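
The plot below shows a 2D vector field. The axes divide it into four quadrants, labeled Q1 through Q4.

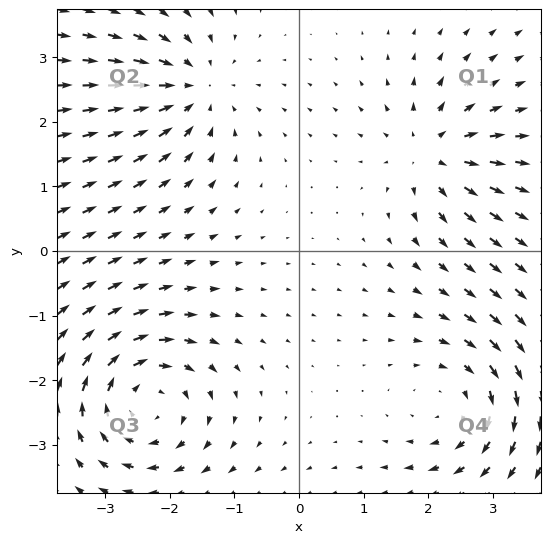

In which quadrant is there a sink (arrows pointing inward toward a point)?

Q2

The sink sits at approximately (-1.6, 2.5), which lies in quadrant Q2. The divergence there is about -4, negative as expected for a sink.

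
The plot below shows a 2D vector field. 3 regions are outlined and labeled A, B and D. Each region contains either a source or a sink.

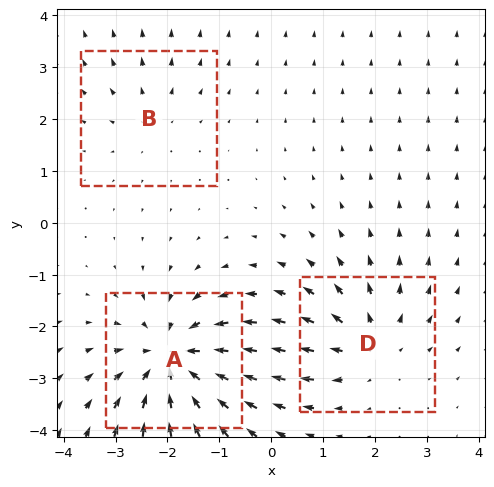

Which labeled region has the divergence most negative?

A

Divergence at each region's feature centre — A: about -5, B: about +2, D: about +3. Region A is most negative.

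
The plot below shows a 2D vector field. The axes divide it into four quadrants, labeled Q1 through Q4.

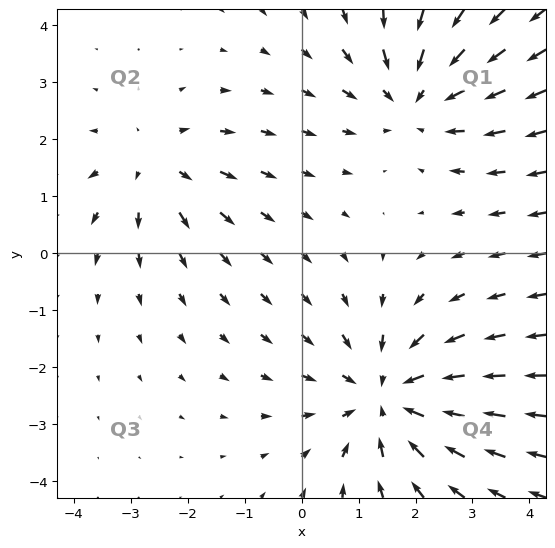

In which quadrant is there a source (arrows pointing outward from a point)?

Q2

The source sits at approximately (-2.6, 1.6), which lies in quadrant Q2. The divergence there is about +2, positive as expected for a source.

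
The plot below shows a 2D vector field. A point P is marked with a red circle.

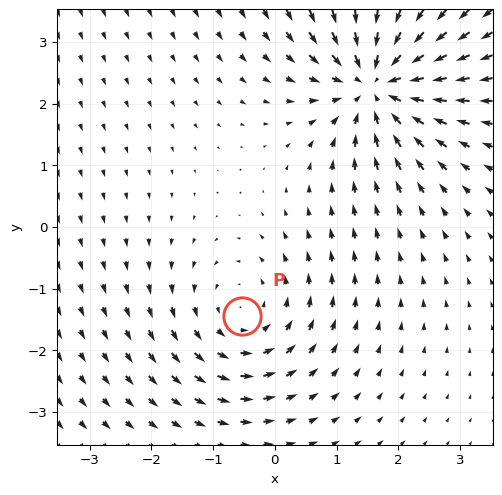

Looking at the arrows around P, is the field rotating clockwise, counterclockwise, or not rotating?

Near P at (-0.5, -1.4) the arrows circulate counterclockwise. The curl (z-component) there is about +3; positive curl means counterclockwise rotation.

counterclockwise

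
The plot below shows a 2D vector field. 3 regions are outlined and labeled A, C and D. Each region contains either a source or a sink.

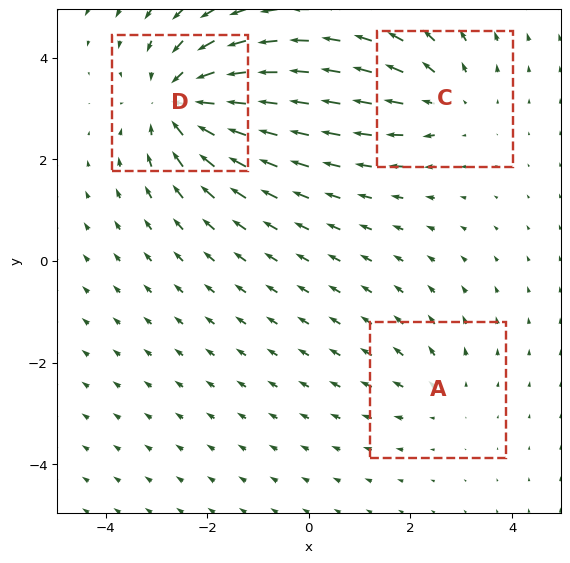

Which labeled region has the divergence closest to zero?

Divergence at each region's feature centre — A: about +2, C: about +3, D: about -5. Region A is closest to zero.

A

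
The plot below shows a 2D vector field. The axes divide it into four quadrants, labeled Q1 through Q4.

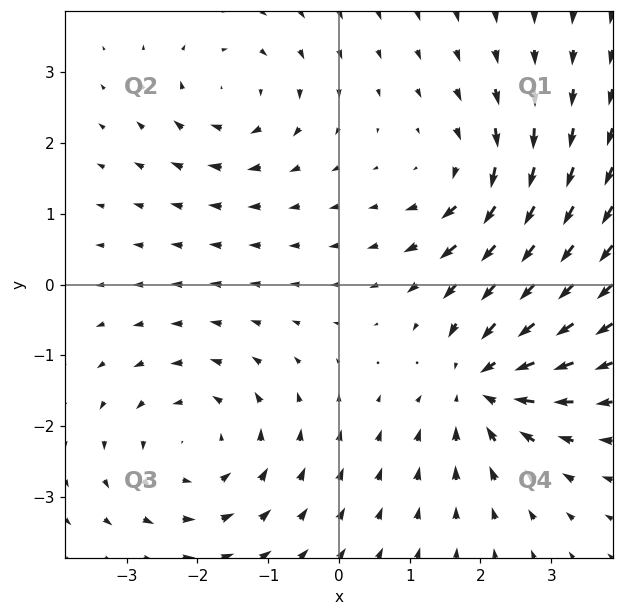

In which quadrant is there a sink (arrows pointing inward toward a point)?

Q4

The sink sits at approximately (2.0, -1.4), which lies in quadrant Q4. The divergence there is about -5, negative as expected for a sink.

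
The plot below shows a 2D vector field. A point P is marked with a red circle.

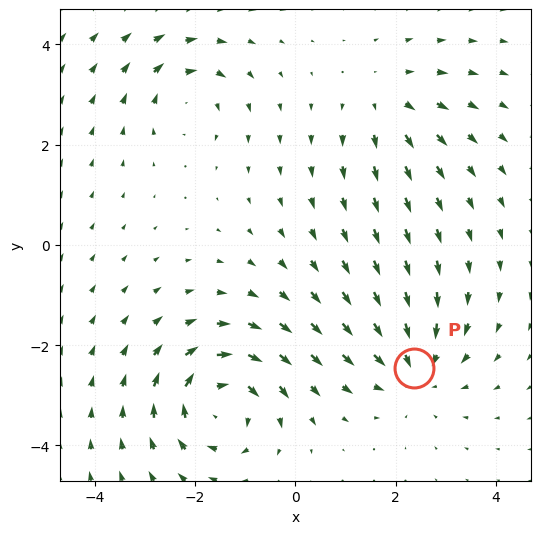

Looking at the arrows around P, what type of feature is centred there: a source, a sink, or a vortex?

At P (2.4, -2.5) the arrows converge inward. Divergence about -4, curl ≈0 — negative divergence with near-zero curl is a sink.

sink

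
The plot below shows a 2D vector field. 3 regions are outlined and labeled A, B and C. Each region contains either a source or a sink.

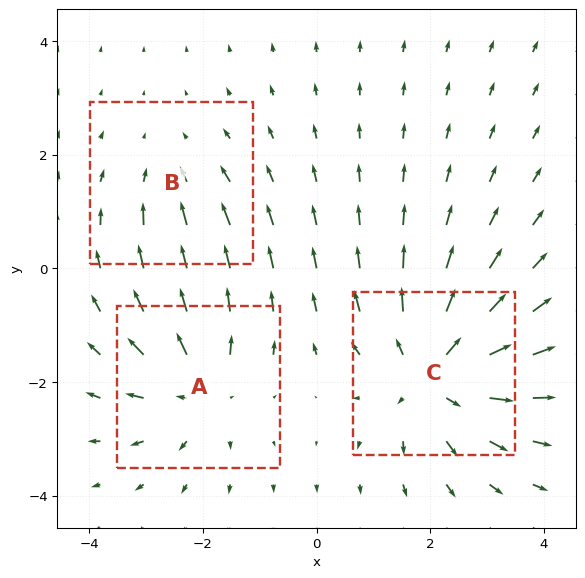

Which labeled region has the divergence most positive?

Divergence at each region's feature centre — A: about +3, B: about -2, C: about +4. Region C is most positive.

C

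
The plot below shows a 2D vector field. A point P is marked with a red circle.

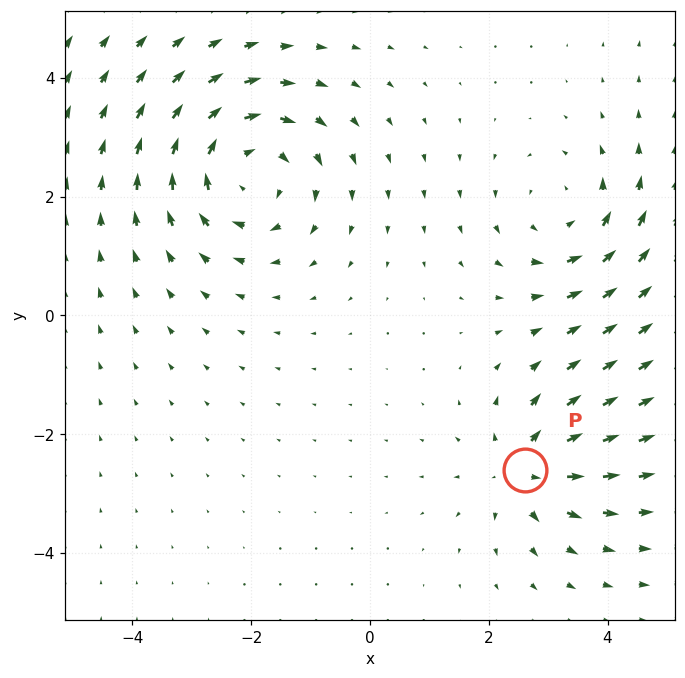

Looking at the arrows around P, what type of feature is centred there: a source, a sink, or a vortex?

source

At P (2.6, -2.6) the arrows spread outward. Divergence about +4, curl ≈0 — positive divergence with near-zero curl is a source.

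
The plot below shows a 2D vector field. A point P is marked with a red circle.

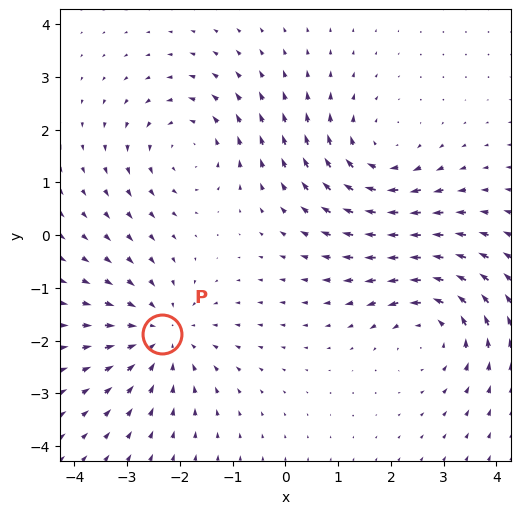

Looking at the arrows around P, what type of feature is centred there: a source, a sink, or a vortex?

At P (-2.3, -1.9) the arrows converge inward. Divergence about -4, curl ≈0 — negative divergence with near-zero curl is a sink.

sink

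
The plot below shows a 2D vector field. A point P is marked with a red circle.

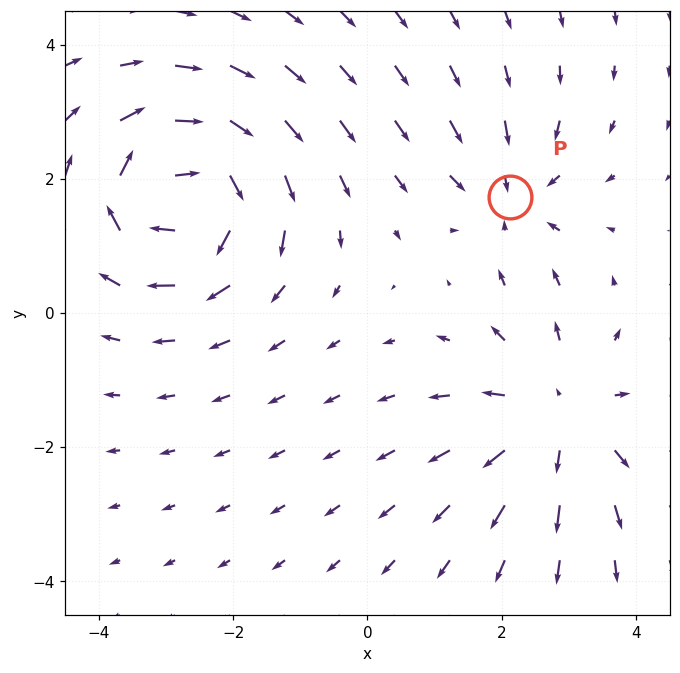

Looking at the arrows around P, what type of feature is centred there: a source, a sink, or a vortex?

At P (2.1, 1.7) the arrows converge inward. Divergence about -3, curl ≈0 — negative divergence with near-zero curl is a sink.

sink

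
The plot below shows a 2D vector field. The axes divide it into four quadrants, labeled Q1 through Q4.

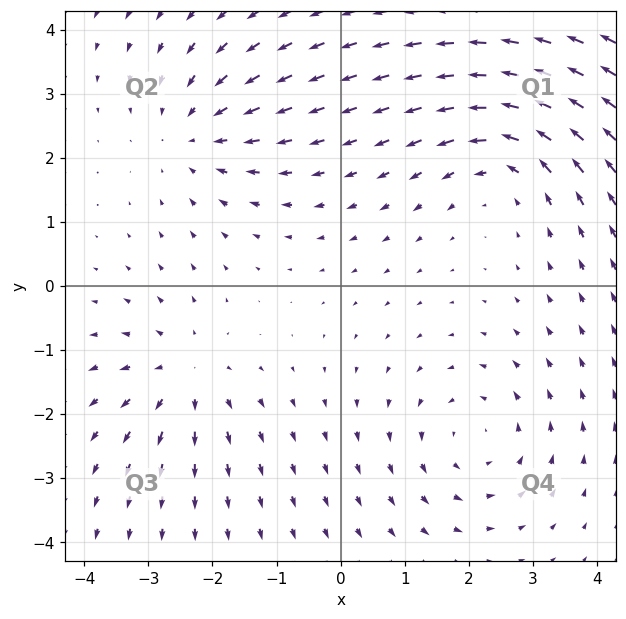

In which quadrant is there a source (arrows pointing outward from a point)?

Q3

The source sits at approximately (-2.4, -1.4), which lies in quadrant Q3. The divergence there is about +3, positive as expected for a source.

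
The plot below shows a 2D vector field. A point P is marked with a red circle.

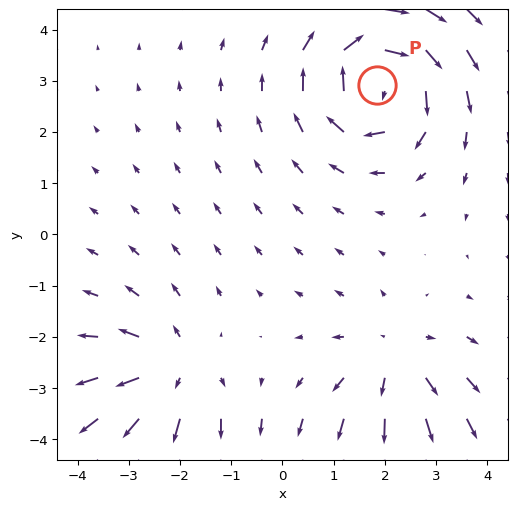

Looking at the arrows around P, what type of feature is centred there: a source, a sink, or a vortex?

vortex

At P (1.8, 2.9) the arrows circulate clockwise. Divergence ≈0, curl about -6 — near-zero divergence with nonzero curl is a vortex.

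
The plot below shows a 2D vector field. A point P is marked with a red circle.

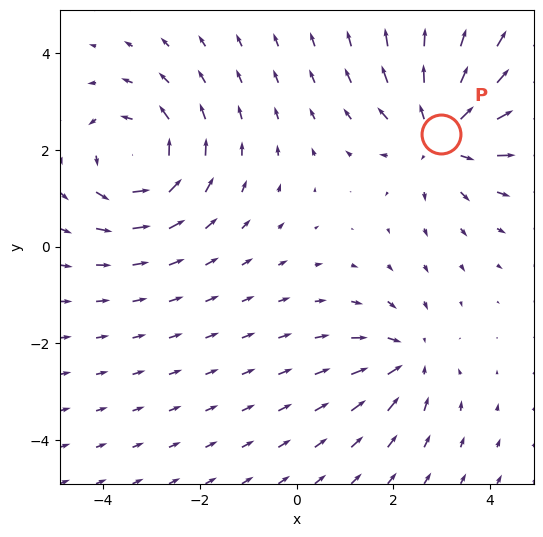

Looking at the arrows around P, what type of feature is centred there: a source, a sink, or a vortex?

source

At P (3.0, 2.3) the arrows spread outward. Divergence about +4, curl ≈0 — positive divergence with near-zero curl is a source.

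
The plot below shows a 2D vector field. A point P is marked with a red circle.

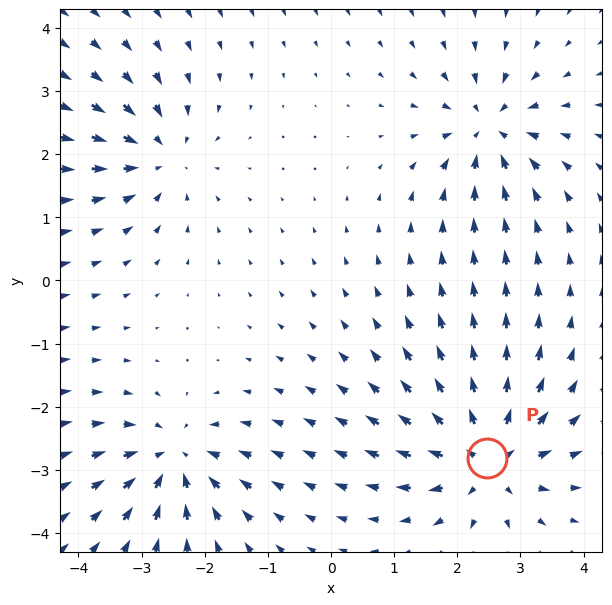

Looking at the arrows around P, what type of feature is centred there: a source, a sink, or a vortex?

At P (2.5, -2.8) the arrows spread outward. Divergence about +7, curl ≈0 — positive divergence with near-zero curl is a source.

source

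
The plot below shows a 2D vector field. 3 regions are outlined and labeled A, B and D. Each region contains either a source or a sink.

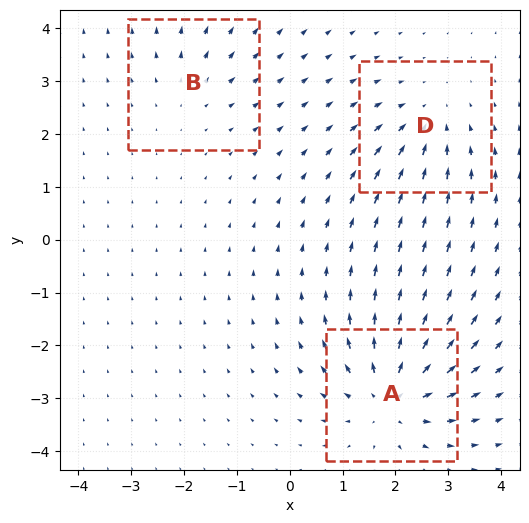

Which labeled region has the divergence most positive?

A

Divergence at each region's feature centre — A: about +6, B: about +2, D: about -3. Region A is most positive.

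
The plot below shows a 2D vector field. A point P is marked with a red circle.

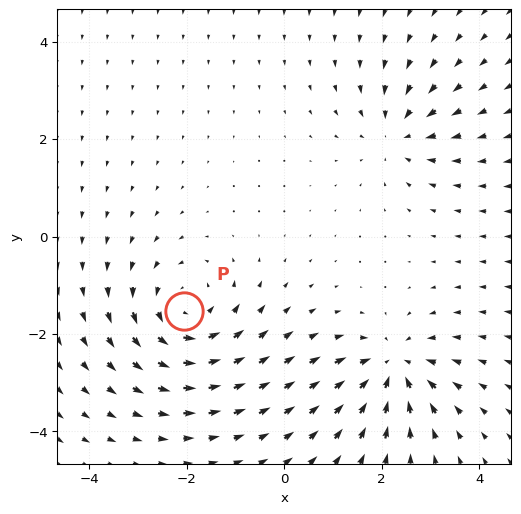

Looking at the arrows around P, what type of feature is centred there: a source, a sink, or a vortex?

vortex

At P (-2.0, -1.5) the arrows circulate counterclockwise. Divergence ≈0, curl about +4 — near-zero divergence with nonzero curl is a vortex.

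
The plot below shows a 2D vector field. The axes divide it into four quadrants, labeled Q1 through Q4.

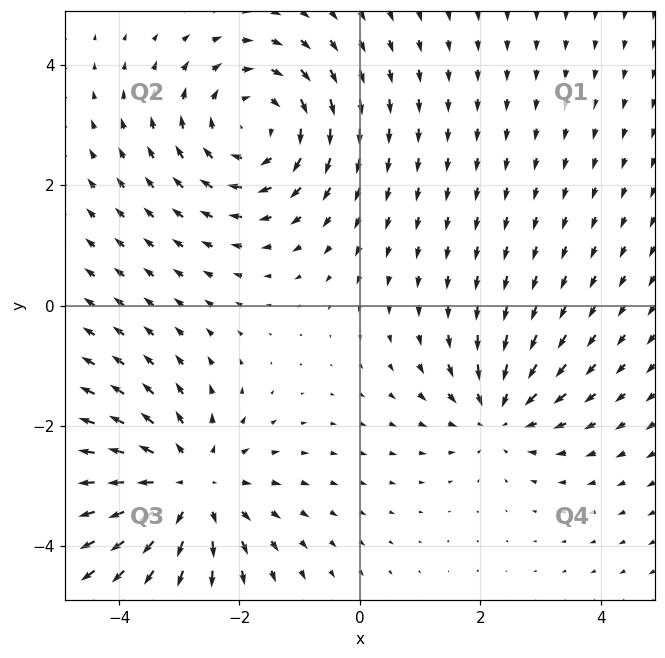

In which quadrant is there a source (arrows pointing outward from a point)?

The source sits at approximately (-2.9, -3.0), which lies in quadrant Q3. The divergence there is about +4, positive as expected for a source.

Q3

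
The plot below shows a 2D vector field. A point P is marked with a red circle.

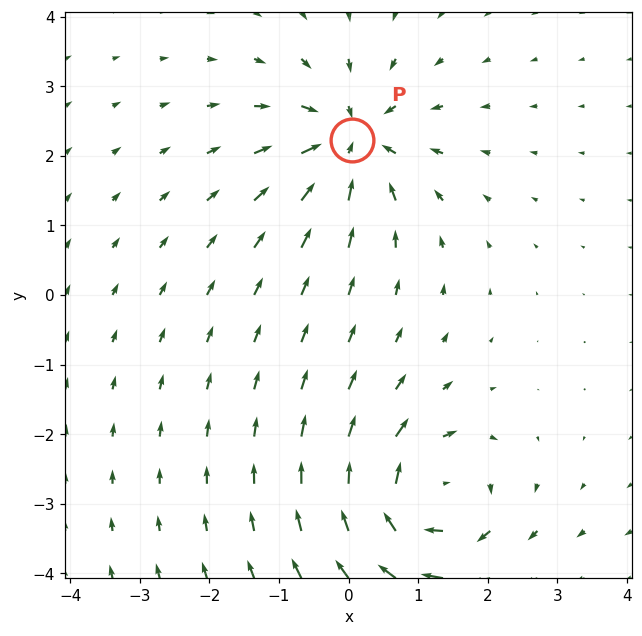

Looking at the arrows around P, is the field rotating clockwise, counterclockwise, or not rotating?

not rotating

Near P at (0.0, 2.2) the arrows show no circulation. The curl there is ≈0.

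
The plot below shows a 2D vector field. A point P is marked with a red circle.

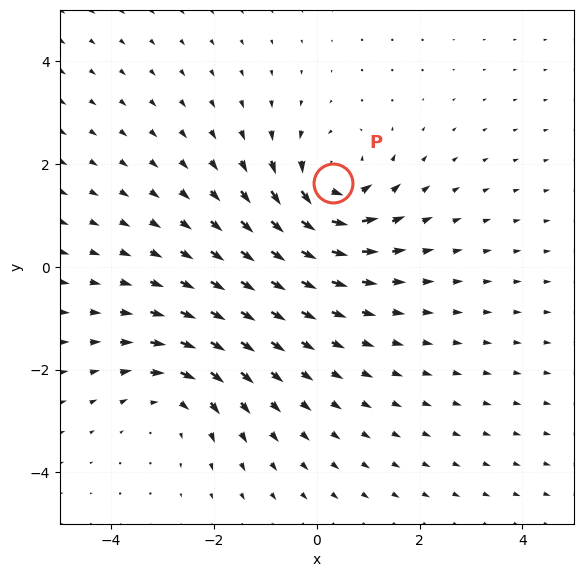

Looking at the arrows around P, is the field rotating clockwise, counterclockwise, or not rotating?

counterclockwise

Near P at (0.3, 1.6) the arrows circulate counterclockwise. The curl (z-component) there is about +5; positive curl means counterclockwise rotation.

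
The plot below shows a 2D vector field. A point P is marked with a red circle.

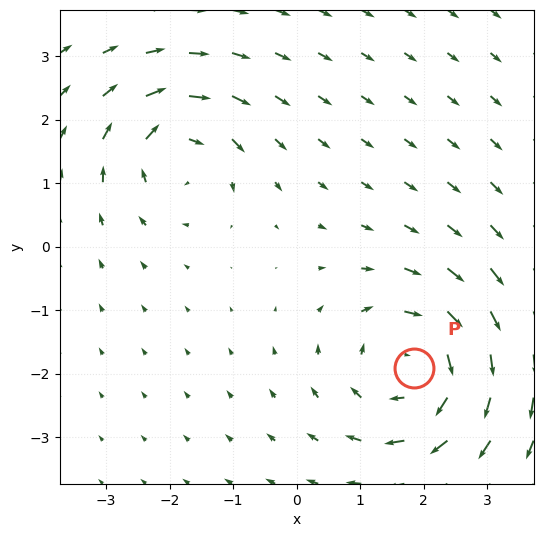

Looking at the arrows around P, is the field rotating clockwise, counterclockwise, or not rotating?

Near P at (1.9, -1.9) the arrows circulate clockwise. The curl (z-component) there is about -5; negative curl means clockwise rotation.

clockwise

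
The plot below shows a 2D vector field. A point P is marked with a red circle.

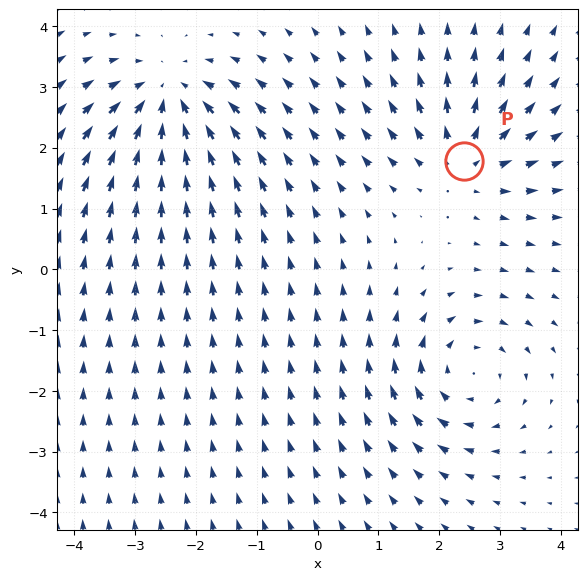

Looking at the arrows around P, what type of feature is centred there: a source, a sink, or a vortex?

At P (2.4, 1.8) the arrows spread outward. Divergence about +4, curl ≈0 — positive divergence with near-zero curl is a source.

source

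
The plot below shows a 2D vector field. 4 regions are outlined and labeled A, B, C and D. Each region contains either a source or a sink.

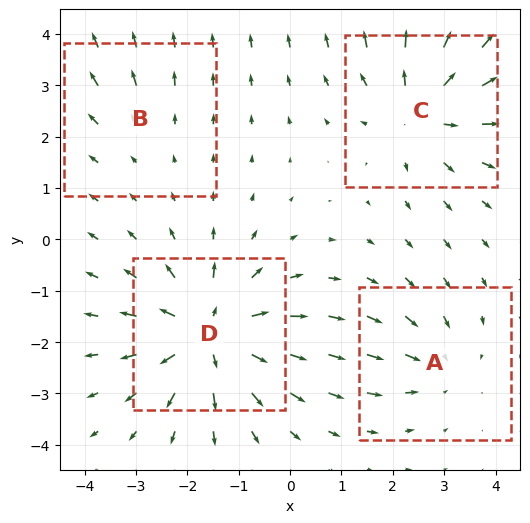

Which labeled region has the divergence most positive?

Divergence at each region's feature centre — A: about -3, B: about +2, C: about +5, D: about +7. Region D is most positive.

D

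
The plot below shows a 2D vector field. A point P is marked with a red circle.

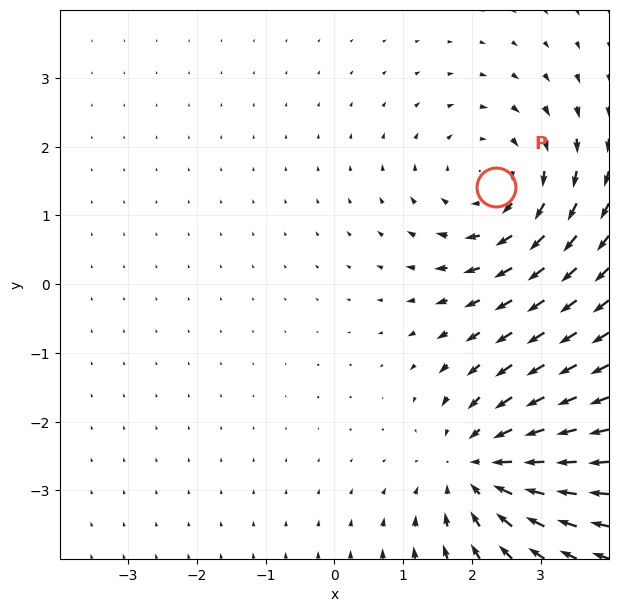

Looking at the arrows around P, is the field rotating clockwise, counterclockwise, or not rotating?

Near P at (2.4, 1.4) the arrows circulate clockwise. The curl (z-component) there is about -3; negative curl means clockwise rotation.

clockwise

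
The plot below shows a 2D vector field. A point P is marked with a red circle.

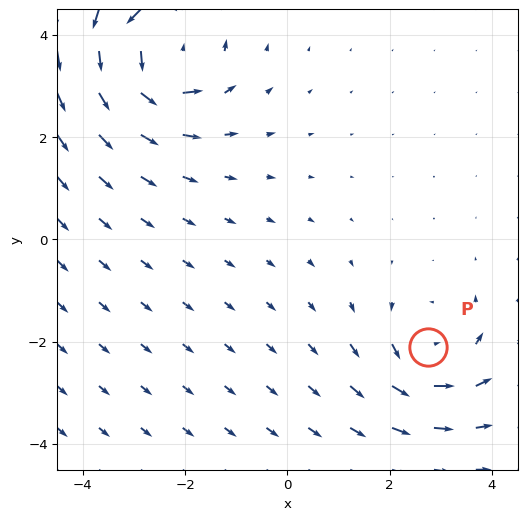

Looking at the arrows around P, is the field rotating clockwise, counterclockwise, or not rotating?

counterclockwise

Near P at (2.7, -2.1) the arrows circulate counterclockwise. The curl (z-component) there is about +4; positive curl means counterclockwise rotation.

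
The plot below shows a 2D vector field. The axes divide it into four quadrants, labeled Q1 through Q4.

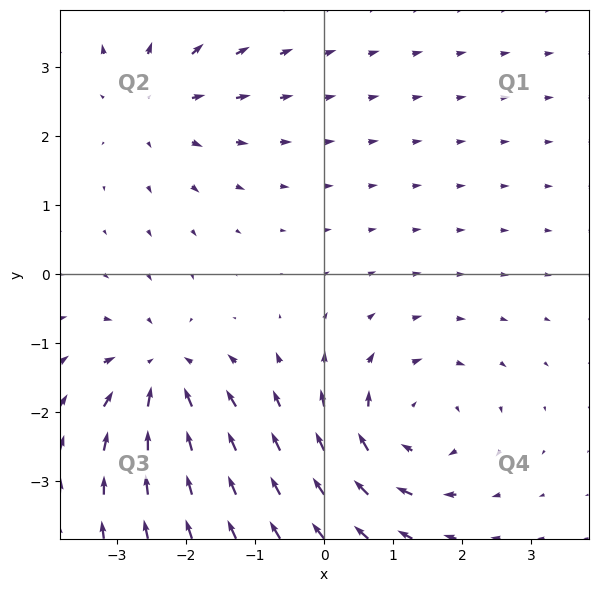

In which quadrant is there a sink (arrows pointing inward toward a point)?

Q3

The sink sits at approximately (-2.4, -1.4), which lies in quadrant Q3. The divergence there is about -4, negative as expected for a sink.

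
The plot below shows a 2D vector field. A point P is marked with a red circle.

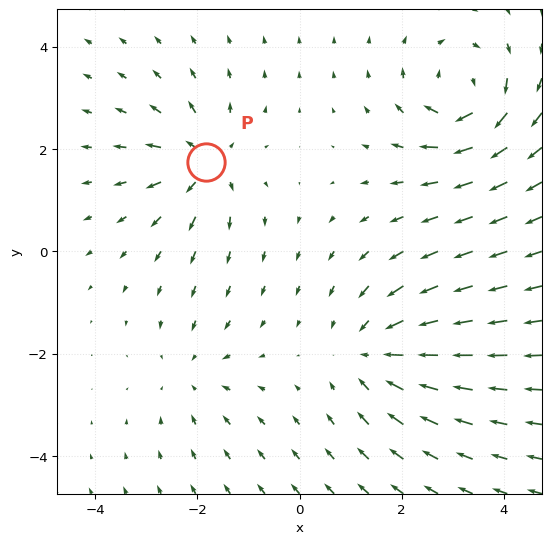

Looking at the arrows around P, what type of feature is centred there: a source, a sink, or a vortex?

source

At P (-1.8, 1.7) the arrows spread outward. Divergence about +5, curl ≈0 — positive divergence with near-zero curl is a source.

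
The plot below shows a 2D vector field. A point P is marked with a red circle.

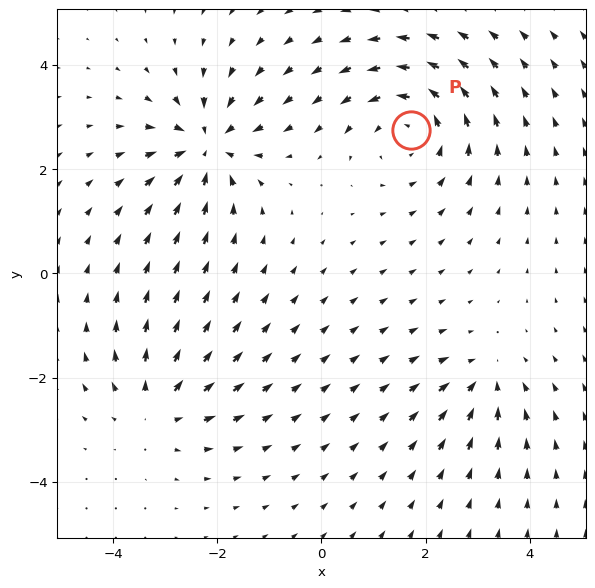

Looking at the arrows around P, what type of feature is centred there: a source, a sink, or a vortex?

vortex

At P (1.7, 2.8) the arrows circulate counterclockwise. Divergence ≈0, curl about +4 — near-zero divergence with nonzero curl is a vortex.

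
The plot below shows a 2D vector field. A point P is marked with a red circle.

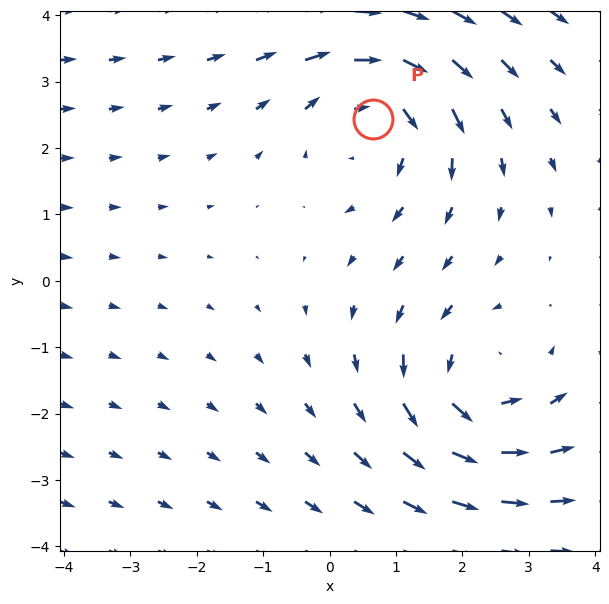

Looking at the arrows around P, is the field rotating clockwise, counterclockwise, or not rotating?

clockwise

Near P at (0.6, 2.4) the arrows circulate clockwise. The curl (z-component) there is about -3; negative curl means clockwise rotation.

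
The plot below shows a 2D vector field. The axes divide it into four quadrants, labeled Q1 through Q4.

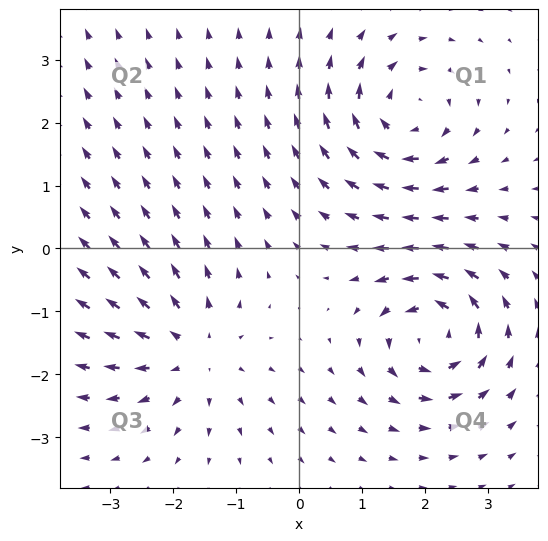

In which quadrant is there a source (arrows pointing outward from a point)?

Q3

The source sits at approximately (-1.7, -1.6), which lies in quadrant Q3. The divergence there is about +3, positive as expected for a source.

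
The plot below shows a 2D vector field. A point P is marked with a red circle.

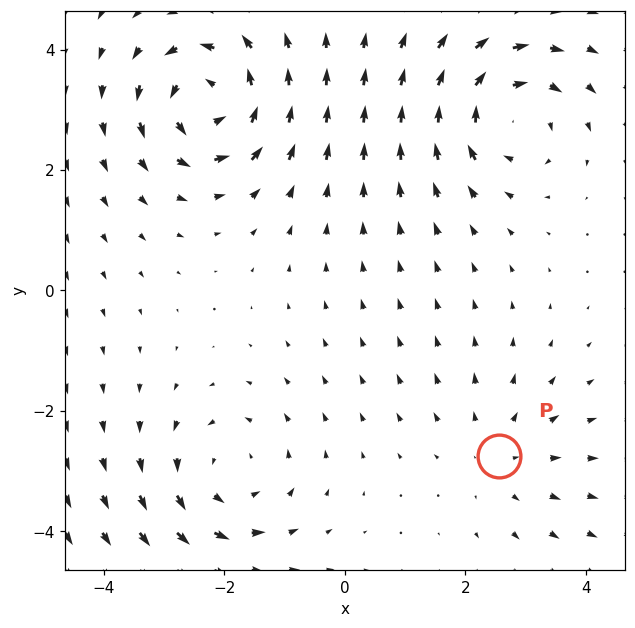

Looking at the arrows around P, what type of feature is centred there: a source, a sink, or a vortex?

source

At P (2.6, -2.8) the arrows spread outward. Divergence about +2, curl ≈0 — positive divergence with near-zero curl is a source.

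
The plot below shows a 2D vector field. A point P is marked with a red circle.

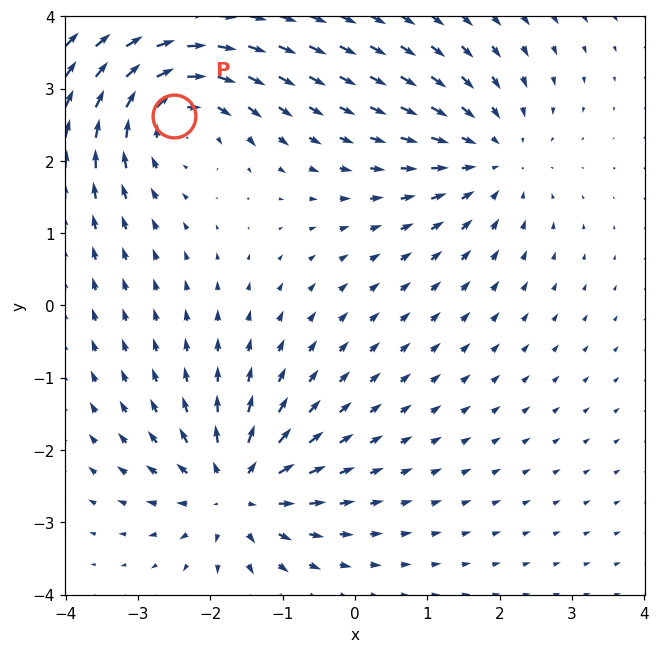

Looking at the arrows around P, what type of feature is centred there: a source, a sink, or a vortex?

vortex

At P (-2.5, 2.6) the arrows circulate clockwise. Divergence ≈0, curl about -5 — near-zero divergence with nonzero curl is a vortex.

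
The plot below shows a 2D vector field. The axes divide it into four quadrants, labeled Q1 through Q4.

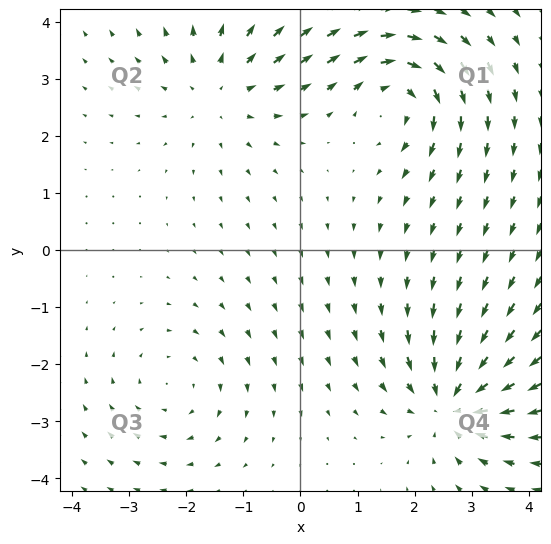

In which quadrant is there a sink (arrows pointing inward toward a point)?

The sink sits at approximately (2.7, -2.7), which lies in quadrant Q4. The divergence there is about -6, negative as expected for a sink.

Q4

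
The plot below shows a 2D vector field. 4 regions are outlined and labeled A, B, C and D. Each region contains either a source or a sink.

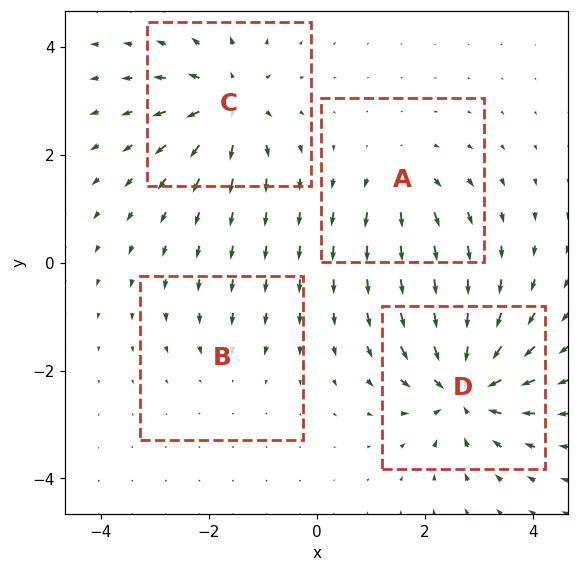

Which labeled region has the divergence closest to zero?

B

Divergence at each region's feature centre — A: about +4, B: about -2, C: about +6, D: about -8. Region B is closest to zero.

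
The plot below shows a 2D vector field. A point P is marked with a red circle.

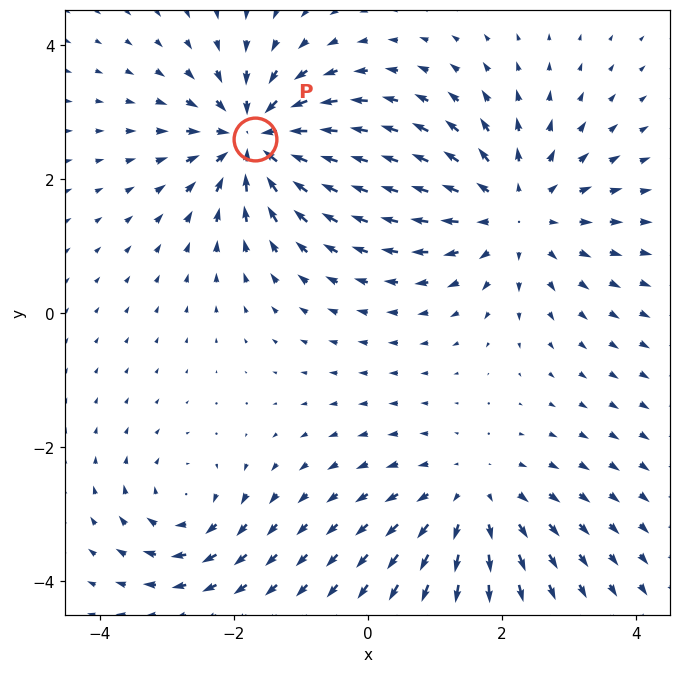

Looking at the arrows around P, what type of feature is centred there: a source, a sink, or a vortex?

At P (-1.7, 2.6) the arrows converge inward. Divergence about -6, curl ≈0 — negative divergence with near-zero curl is a sink.

sink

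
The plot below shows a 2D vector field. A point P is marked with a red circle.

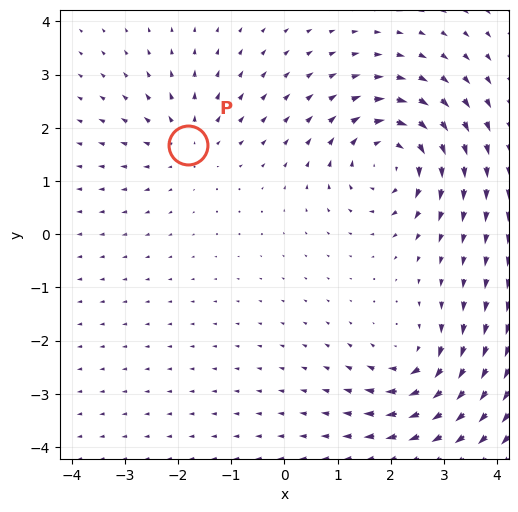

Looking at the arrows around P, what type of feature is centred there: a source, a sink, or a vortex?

At P (-1.8, 1.7) the arrows spread outward. Divergence about +3, curl ≈0 — positive divergence with near-zero curl is a source.

source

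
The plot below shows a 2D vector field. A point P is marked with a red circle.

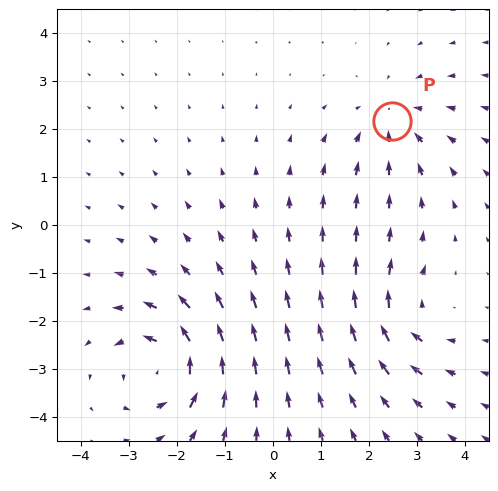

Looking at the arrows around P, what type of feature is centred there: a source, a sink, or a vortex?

sink

At P (2.5, 2.2) the arrows converge inward. Divergence about -3, curl ≈0 — negative divergence with near-zero curl is a sink.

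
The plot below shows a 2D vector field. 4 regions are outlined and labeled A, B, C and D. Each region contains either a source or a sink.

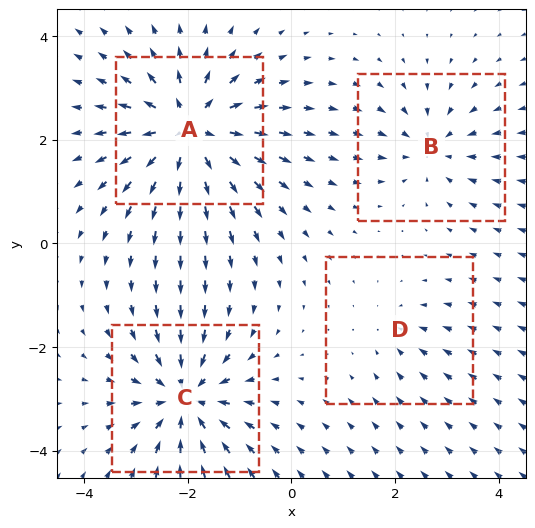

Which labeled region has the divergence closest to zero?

Divergence at each region's feature centre — A: about +7, B: about -4, C: about -6, D: about -2. Region D is closest to zero.

D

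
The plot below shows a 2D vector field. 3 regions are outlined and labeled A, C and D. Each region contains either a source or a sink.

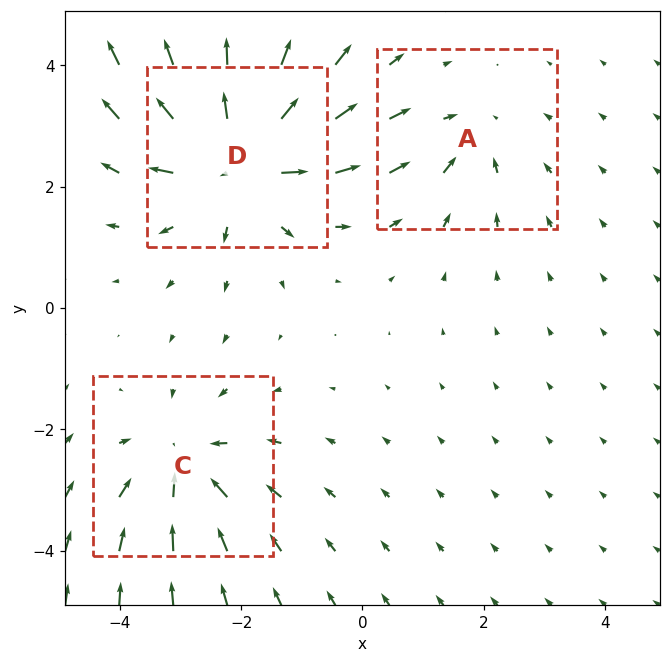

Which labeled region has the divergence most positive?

Divergence at each region's feature centre — A: about -2, C: about -3, D: about +5. Region D is most positive.

D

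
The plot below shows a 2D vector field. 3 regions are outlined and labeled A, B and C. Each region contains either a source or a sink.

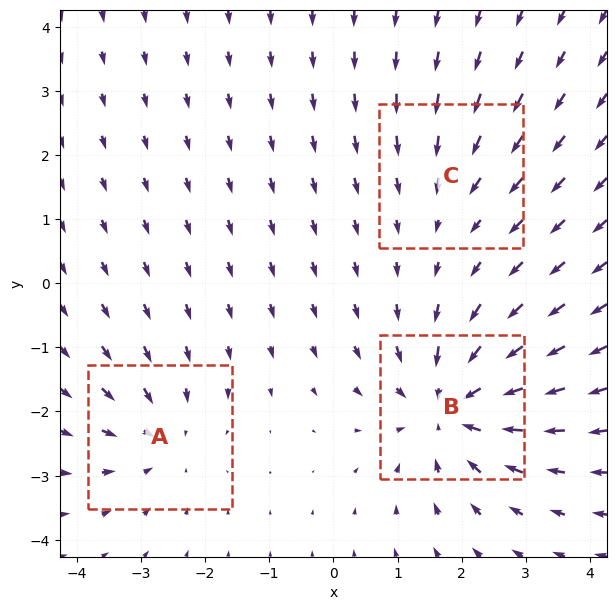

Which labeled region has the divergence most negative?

Divergence at each region's feature centre — A: about -3, B: about -5, C: about -2. Region B is most negative.

B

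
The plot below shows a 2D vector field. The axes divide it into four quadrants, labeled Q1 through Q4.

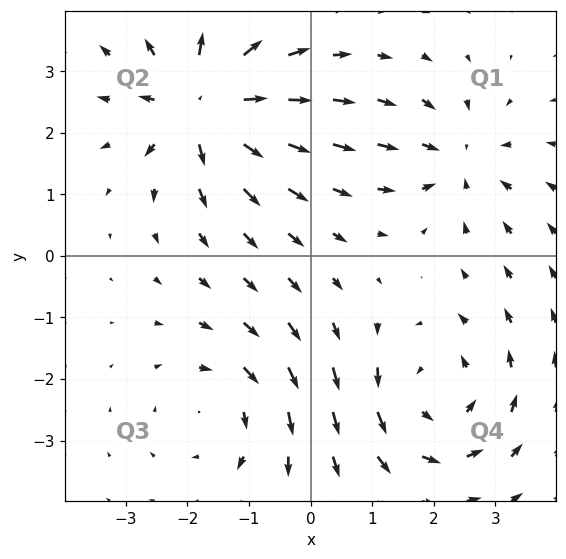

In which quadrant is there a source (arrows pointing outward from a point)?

Q2

The source sits at approximately (-1.7, 2.5), which lies in quadrant Q2. The divergence there is about +6, positive as expected for a source.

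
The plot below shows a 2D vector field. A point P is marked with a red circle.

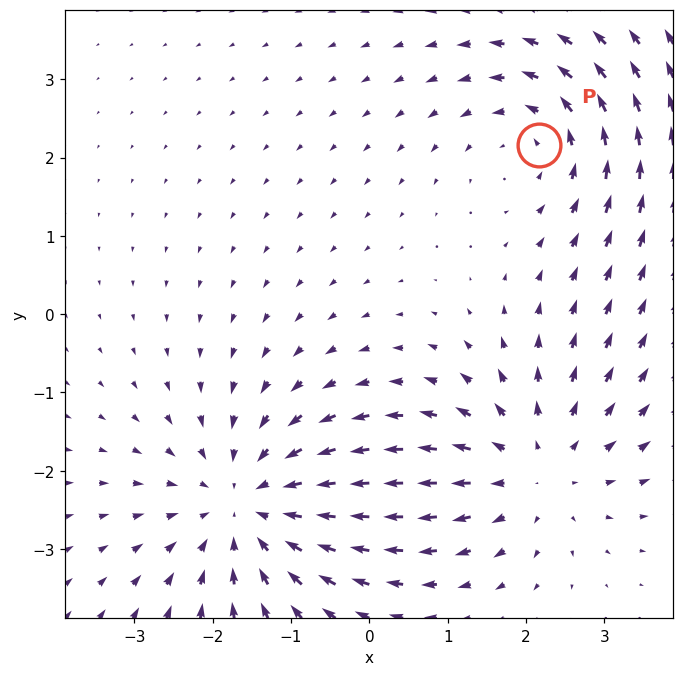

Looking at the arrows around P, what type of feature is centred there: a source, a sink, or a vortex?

At P (2.2, 2.2) the arrows circulate counterclockwise. Divergence ≈0, curl about +3 — near-zero divergence with nonzero curl is a vortex.

vortex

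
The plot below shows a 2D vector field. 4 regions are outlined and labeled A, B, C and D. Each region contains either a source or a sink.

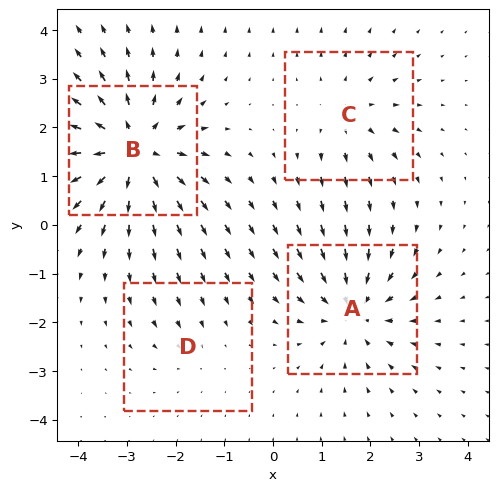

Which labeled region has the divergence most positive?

B

Divergence at each region's feature centre — A: about -5, B: about +7, C: about +3, D: about -2. Region B is most positive.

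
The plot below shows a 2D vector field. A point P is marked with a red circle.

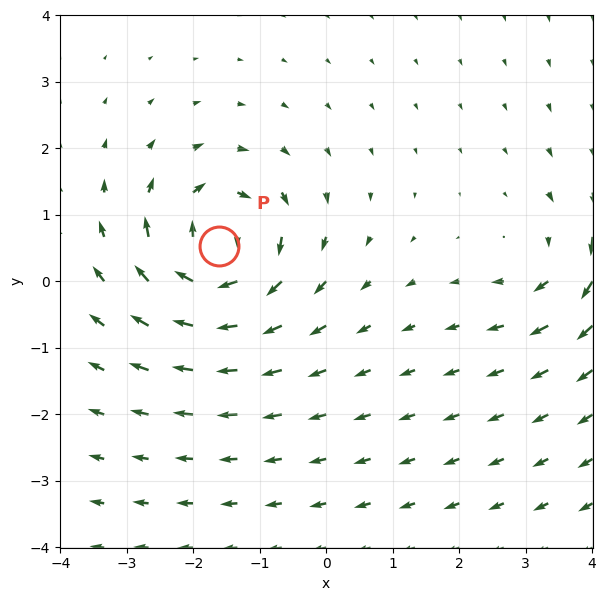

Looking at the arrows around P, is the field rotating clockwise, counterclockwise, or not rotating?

Near P at (-1.6, 0.5) the arrows circulate clockwise. The curl (z-component) there is about -7; negative curl means clockwise rotation.

clockwise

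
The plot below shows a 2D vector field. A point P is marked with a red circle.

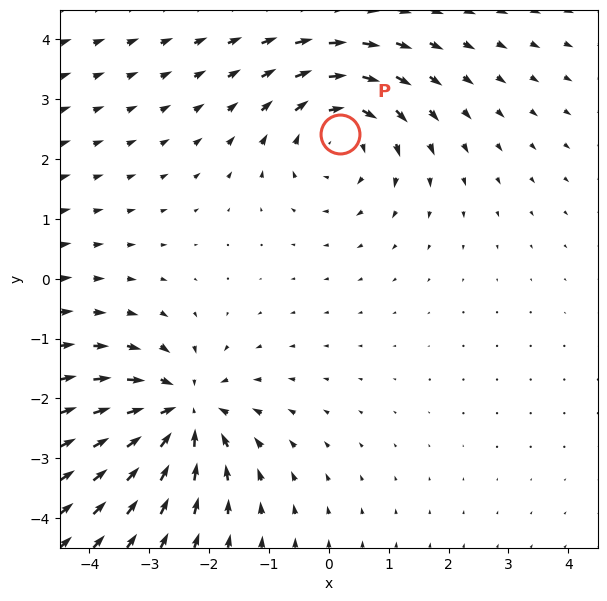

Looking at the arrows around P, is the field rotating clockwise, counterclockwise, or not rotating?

clockwise

Near P at (0.2, 2.4) the arrows circulate clockwise. The curl (z-component) there is about -3; negative curl means clockwise rotation.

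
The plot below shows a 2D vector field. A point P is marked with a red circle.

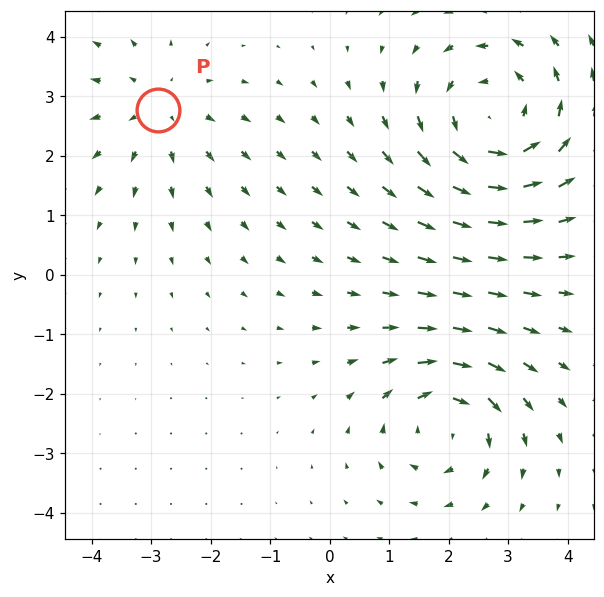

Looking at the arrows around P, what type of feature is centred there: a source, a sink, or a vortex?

At P (-2.9, 2.8) the arrows spread outward. Divergence about +2, curl ≈0 — positive divergence with near-zero curl is a source.

source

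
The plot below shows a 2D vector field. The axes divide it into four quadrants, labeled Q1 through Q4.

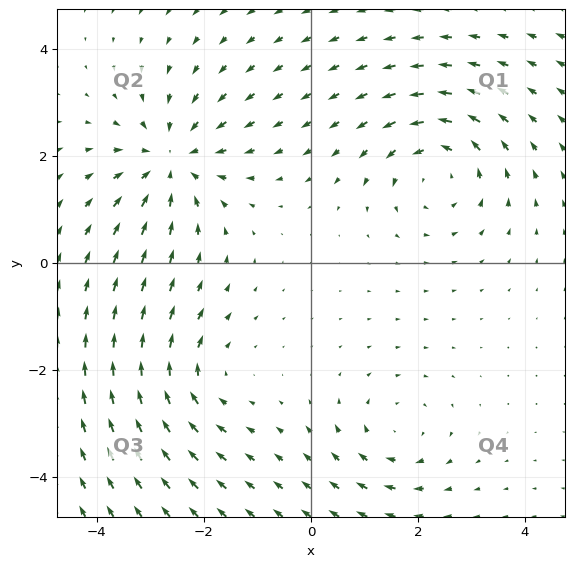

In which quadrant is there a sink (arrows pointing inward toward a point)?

Q2

The sink sits at approximately (-2.6, 1.9), which lies in quadrant Q2. The divergence there is about -5, negative as expected for a sink.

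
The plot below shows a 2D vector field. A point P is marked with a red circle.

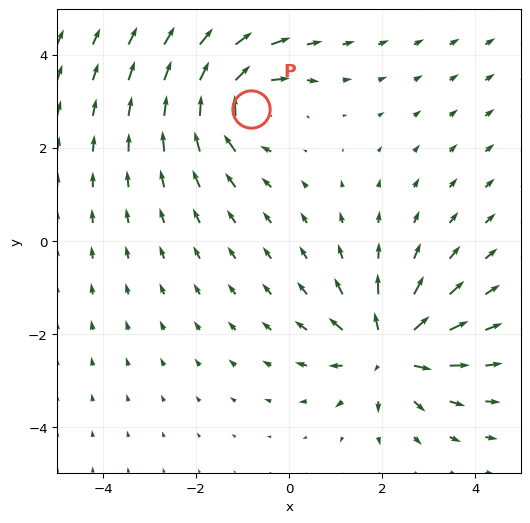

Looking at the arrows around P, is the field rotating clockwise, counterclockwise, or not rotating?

Near P at (-0.8, 2.8) the arrows circulate clockwise. The curl (z-component) there is about -5; negative curl means clockwise rotation.

clockwise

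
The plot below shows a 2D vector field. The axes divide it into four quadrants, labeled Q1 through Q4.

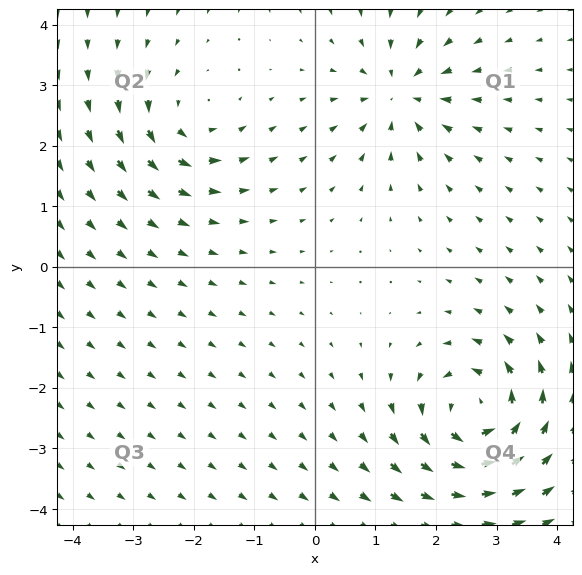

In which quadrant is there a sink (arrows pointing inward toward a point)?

The sink sits at approximately (1.4, 2.9), which lies in quadrant Q1. The divergence there is about -4, negative as expected for a sink.

Q1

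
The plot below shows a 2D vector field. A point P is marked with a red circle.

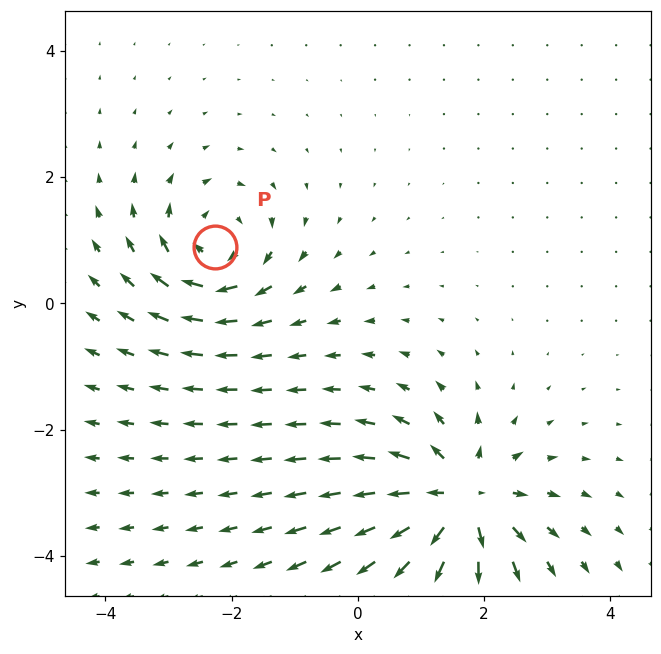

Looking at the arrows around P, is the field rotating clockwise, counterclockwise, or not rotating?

clockwise

Near P at (-2.3, 0.9) the arrows circulate clockwise. The curl (z-component) there is about -4; negative curl means clockwise rotation.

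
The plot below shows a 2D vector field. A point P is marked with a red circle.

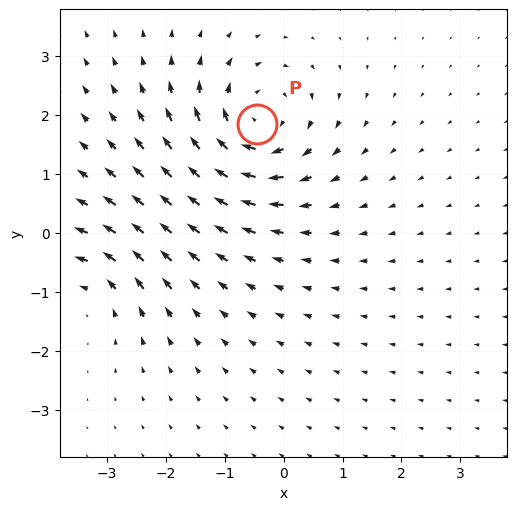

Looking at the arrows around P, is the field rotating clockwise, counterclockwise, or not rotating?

clockwise

Near P at (-0.4, 1.8) the arrows circulate clockwise. The curl (z-component) there is about -5; negative curl means clockwise rotation.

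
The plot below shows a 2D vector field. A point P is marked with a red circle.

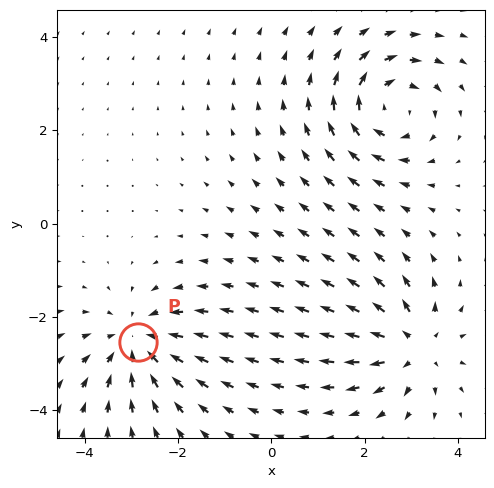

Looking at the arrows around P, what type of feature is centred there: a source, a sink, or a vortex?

At P (-2.9, -2.5) the arrows converge inward. Divergence about -3, curl ≈0 — negative divergence with near-zero curl is a sink.

sink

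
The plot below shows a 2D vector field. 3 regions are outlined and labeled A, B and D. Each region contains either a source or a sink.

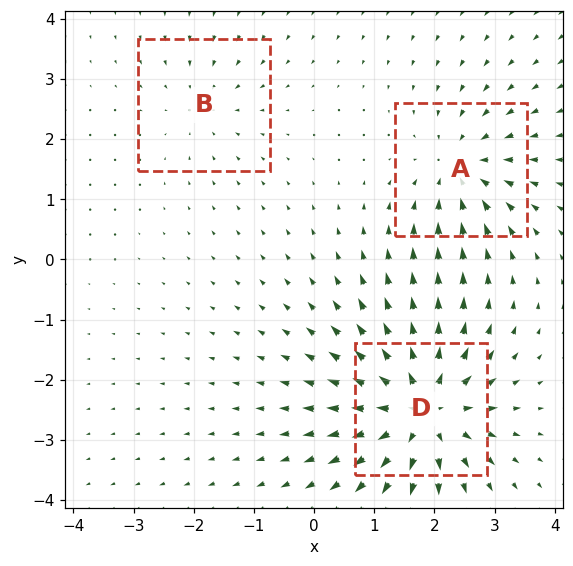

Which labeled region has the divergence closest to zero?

B

Divergence at each region's feature centre — A: about -4, B: about -2, D: about +6. Region B is closest to zero.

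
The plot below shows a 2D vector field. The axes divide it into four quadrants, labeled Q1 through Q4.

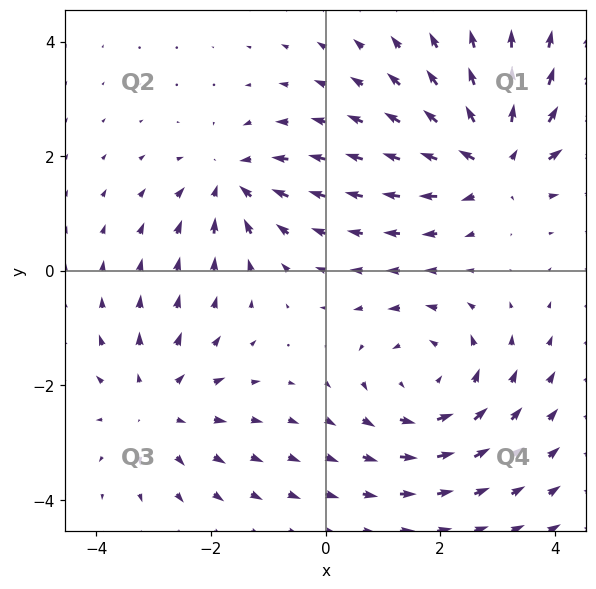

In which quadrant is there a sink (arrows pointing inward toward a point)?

Q2

The sink sits at approximately (-1.6, 1.6), which lies in quadrant Q2. The divergence there is about -4, negative as expected for a sink.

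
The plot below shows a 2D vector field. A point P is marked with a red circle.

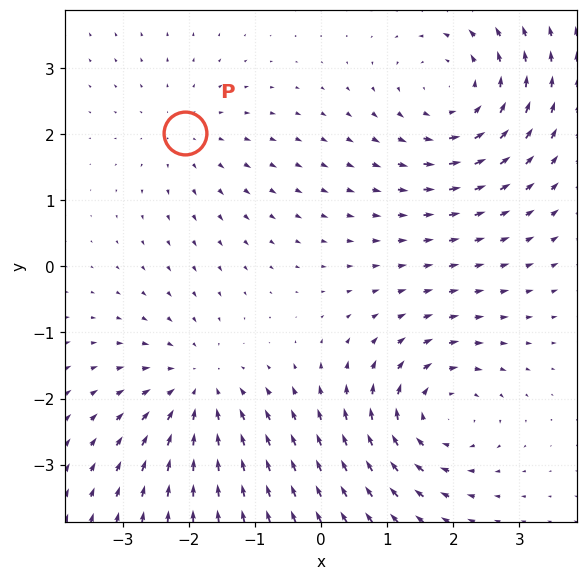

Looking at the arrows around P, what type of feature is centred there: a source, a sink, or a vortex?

At P (-2.1, 2.0) the arrows spread outward. Divergence about +2, curl ≈0 — positive divergence with near-zero curl is a source.

source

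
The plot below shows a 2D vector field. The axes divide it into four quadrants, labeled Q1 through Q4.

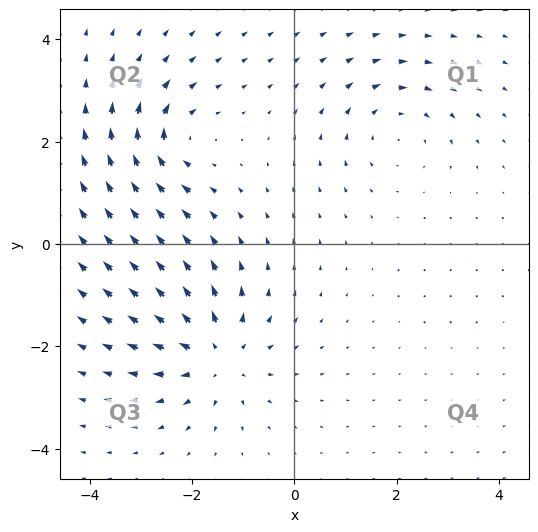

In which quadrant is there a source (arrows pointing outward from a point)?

The source sits at approximately (-1.5, -2.2), which lies in quadrant Q3. The divergence there is about +4, positive as expected for a source.

Q3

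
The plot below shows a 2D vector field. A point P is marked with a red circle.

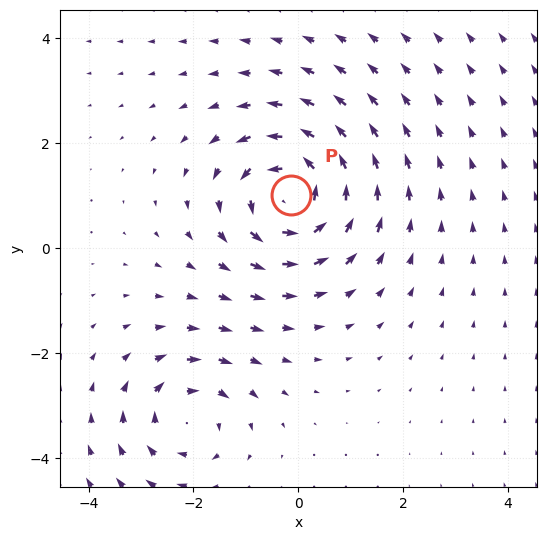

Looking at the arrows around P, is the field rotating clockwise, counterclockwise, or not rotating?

Near P at (-0.1, 1.0) the arrows circulate counterclockwise. The curl (z-component) there is about +5; positive curl means counterclockwise rotation.

counterclockwise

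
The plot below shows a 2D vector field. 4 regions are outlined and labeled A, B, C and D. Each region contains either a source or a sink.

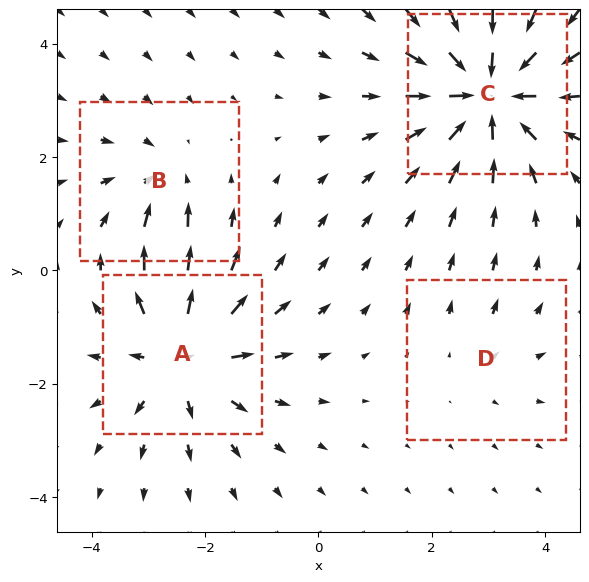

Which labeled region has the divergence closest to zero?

D

Divergence at each region's feature centre — A: about +5, B: about -3, C: about -7, D: about +2. Region D is closest to zero.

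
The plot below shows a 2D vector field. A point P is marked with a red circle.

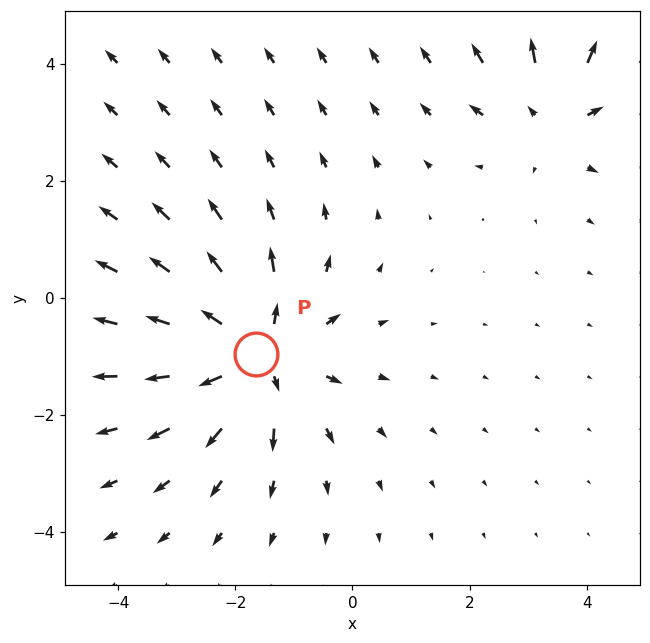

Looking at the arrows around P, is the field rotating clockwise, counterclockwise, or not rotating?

Near P at (-1.6, -0.9) the arrows show no circulation. The curl there is ≈0.

not rotating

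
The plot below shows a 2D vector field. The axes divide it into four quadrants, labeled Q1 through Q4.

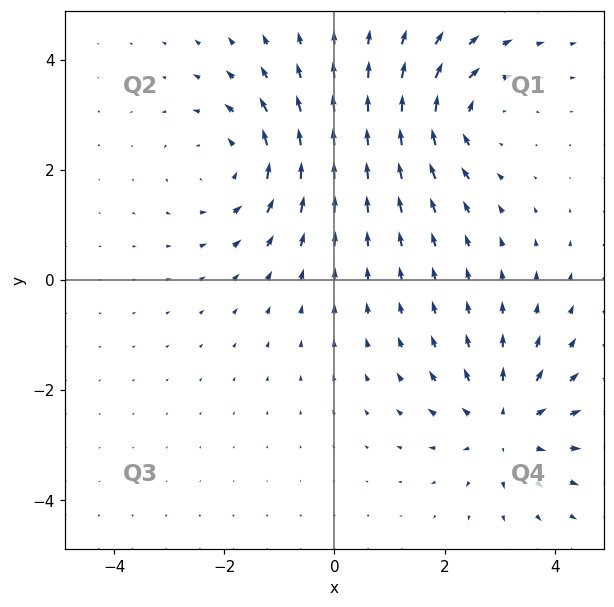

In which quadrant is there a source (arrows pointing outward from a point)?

Q4

The source sits at approximately (3.1, -2.6), which lies in quadrant Q4. The divergence there is about +4, positive as expected for a source.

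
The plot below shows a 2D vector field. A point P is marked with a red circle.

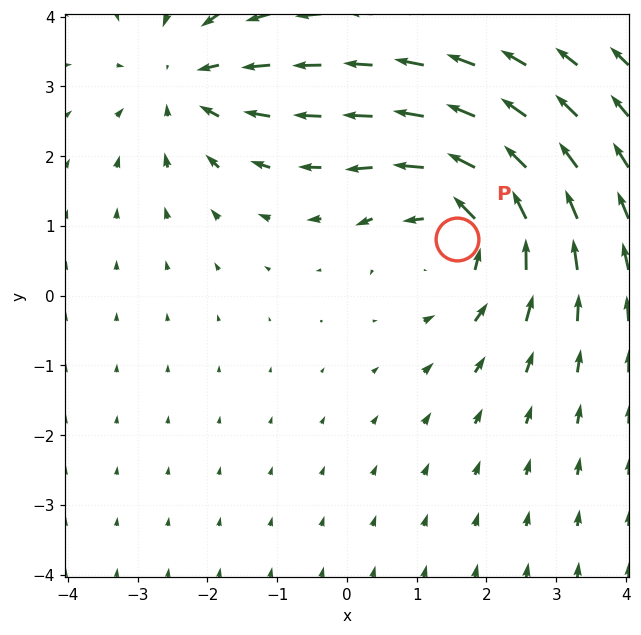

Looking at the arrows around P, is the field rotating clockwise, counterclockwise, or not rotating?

Near P at (1.6, 0.8) the arrows circulate counterclockwise. The curl (z-component) there is about +4; positive curl means counterclockwise rotation.

counterclockwise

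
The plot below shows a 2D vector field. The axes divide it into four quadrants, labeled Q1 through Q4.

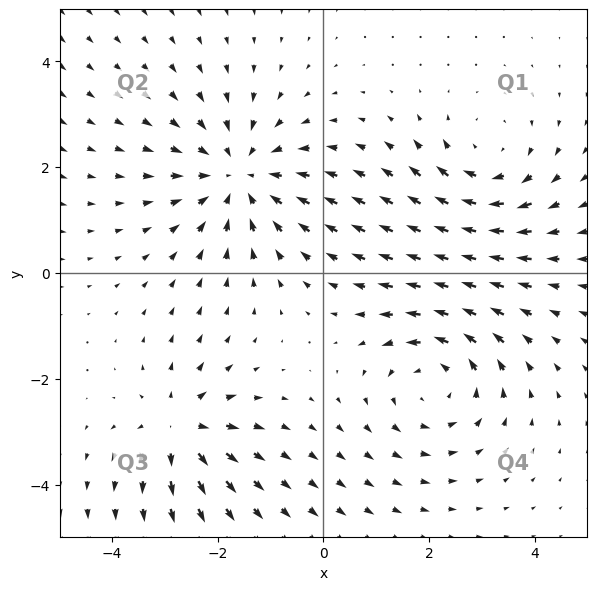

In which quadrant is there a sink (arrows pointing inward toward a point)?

Q2

The sink sits at approximately (-1.6, 1.8), which lies in quadrant Q2. The divergence there is about -4, negative as expected for a sink.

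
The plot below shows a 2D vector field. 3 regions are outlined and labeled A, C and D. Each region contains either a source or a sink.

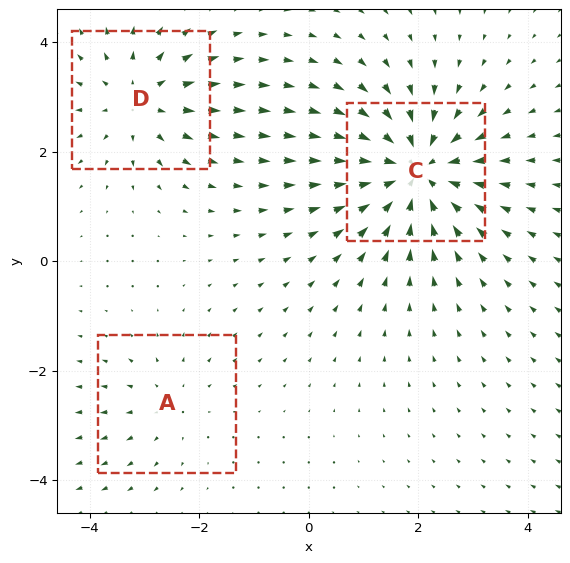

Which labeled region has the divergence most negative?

Divergence at each region's feature centre — A: about +2, C: about -5, D: about +3. Region C is most negative.

C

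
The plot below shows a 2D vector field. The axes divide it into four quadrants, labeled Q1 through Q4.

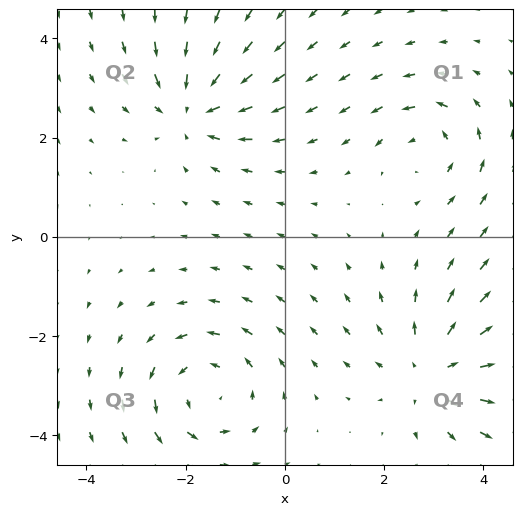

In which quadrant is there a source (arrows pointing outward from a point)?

Q4

The source sits at approximately (3.0, -2.7), which lies in quadrant Q4. The divergence there is about +4, positive as expected for a source.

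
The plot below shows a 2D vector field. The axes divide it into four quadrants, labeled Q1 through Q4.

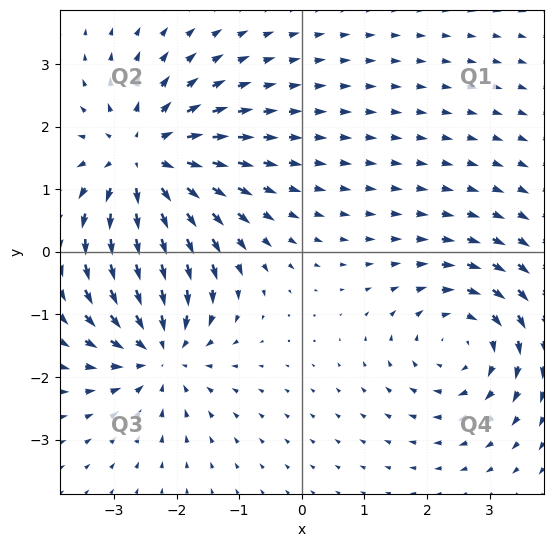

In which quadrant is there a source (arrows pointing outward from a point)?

Q2

The source sits at approximately (-2.5, 1.4), which lies in quadrant Q2. The divergence there is about +5, positive as expected for a source.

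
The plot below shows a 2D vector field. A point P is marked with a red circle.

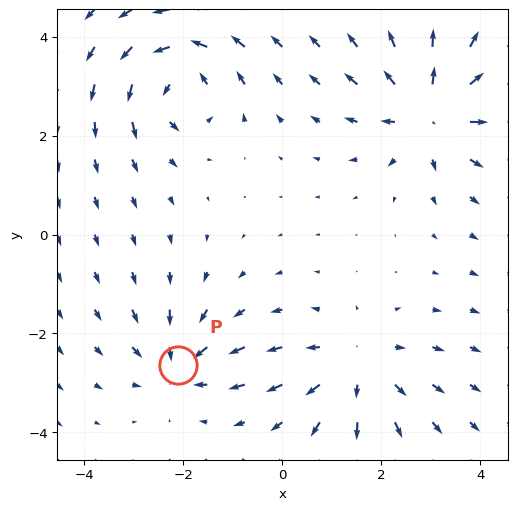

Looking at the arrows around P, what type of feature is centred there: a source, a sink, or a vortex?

At P (-2.1, -2.6) the arrows converge inward. Divergence about -4, curl ≈0 — negative divergence with near-zero curl is a sink.

sink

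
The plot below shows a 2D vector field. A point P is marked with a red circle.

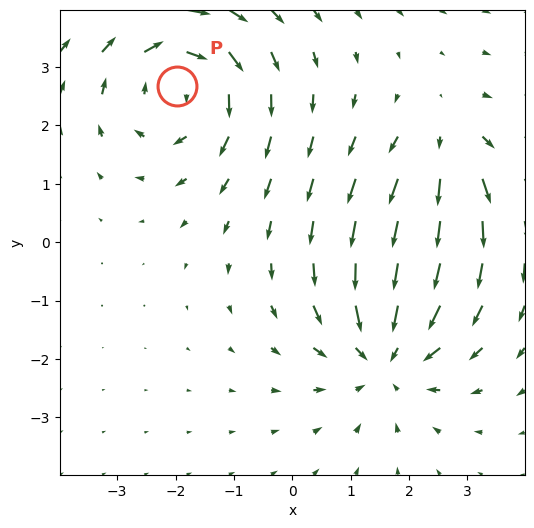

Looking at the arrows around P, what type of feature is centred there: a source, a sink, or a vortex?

At P (-2.0, 2.7) the arrows circulate clockwise. Divergence ≈0, curl about -4 — near-zero divergence with nonzero curl is a vortex.

vortex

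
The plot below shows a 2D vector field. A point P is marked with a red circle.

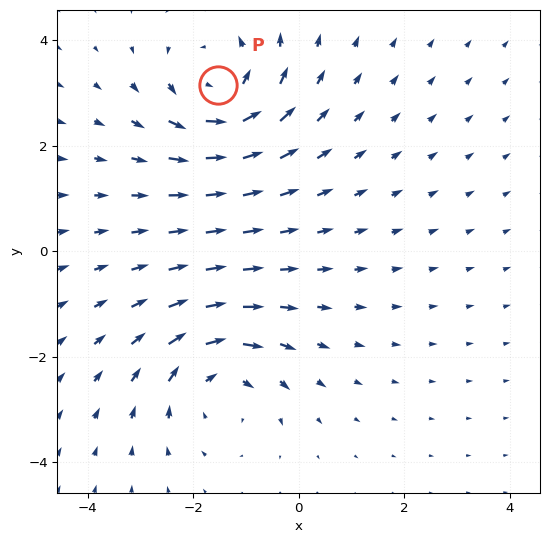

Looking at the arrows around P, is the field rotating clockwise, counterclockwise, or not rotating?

Near P at (-1.5, 3.1) the arrows circulate counterclockwise. The curl (z-component) there is about +3; positive curl means counterclockwise rotation.

counterclockwise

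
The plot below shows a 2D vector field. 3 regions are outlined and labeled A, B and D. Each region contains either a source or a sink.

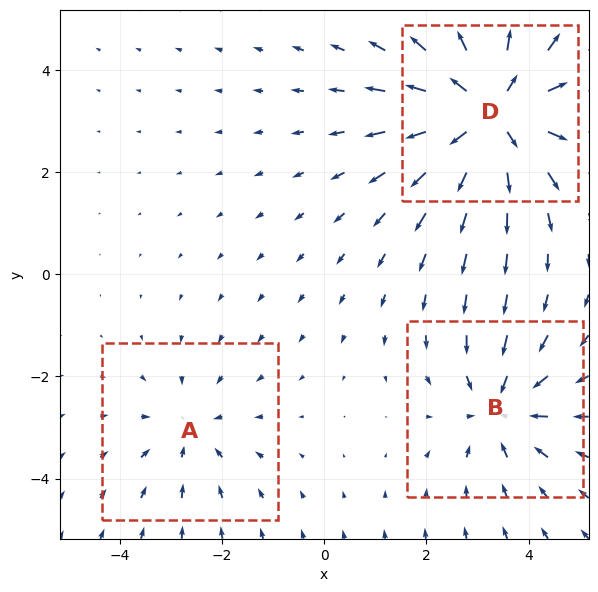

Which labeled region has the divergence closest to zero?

Divergence at each region's feature centre — A: about -2, B: about -3, D: about +4. Region A is closest to zero.

A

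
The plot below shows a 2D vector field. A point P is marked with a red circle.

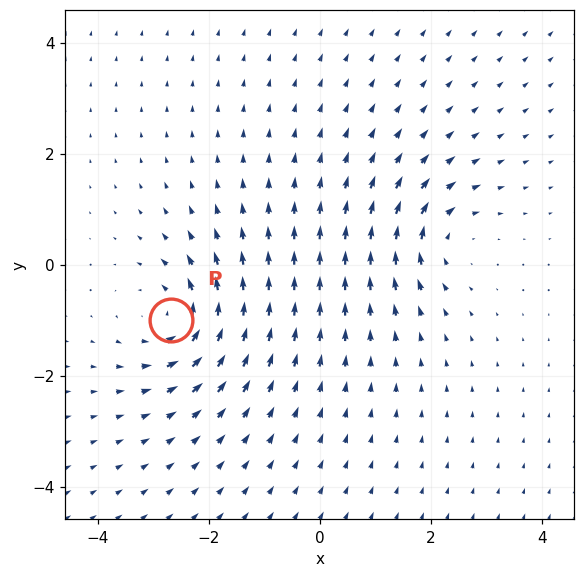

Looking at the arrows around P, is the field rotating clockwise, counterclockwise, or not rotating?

counterclockwise

Near P at (-2.7, -1.0) the arrows circulate counterclockwise. The curl (z-component) there is about +5; positive curl means counterclockwise rotation.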